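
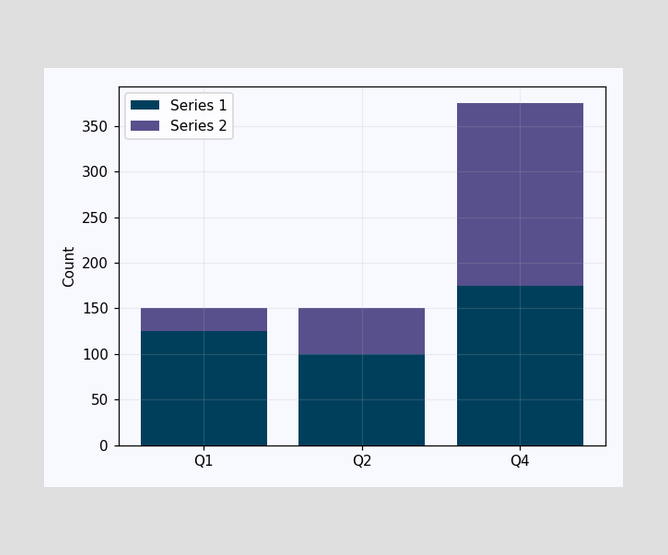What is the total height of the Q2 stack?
150

The Q2 stack's top reaches 150 on the y-axis.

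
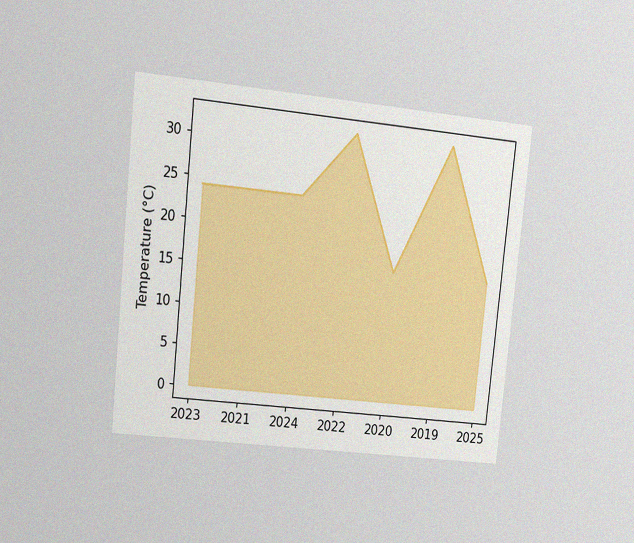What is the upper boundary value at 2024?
The chart is tilted about 6° clockwise and viewed at a slight angle, with some photo noise. At 2024 the upper boundary is at 24°C.

24°C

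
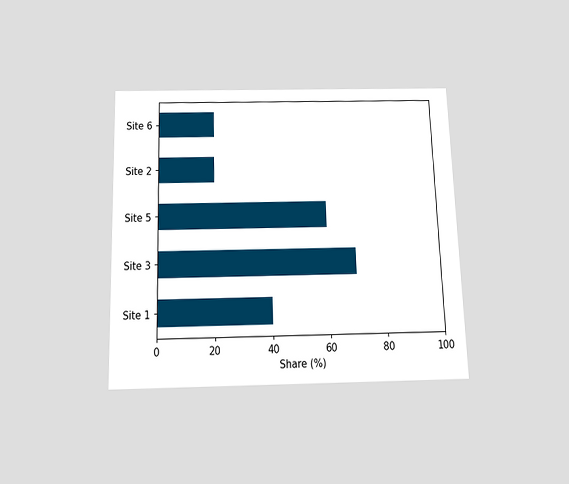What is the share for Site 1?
The chart is viewed slightly from below. Reading along the chart's x-axis, the Site 1 bar reaches 40%.

40%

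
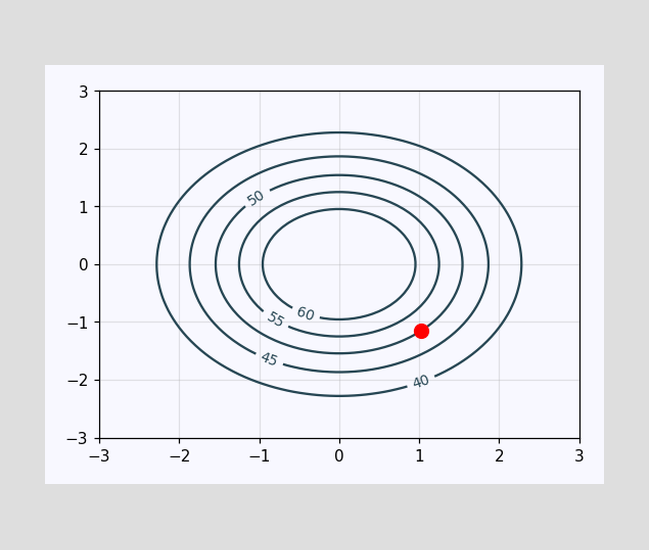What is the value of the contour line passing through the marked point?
50

The marked point sits on the contour labelled 50.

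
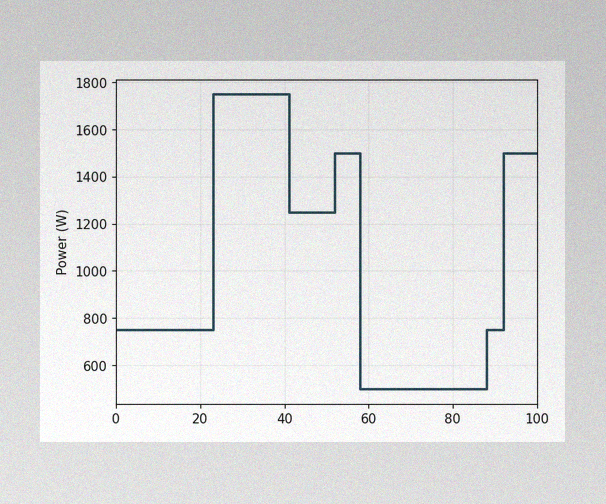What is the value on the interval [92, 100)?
The image has some photo noise and uneven lighting. On [92, 100) the step sits at 1500W.

1500W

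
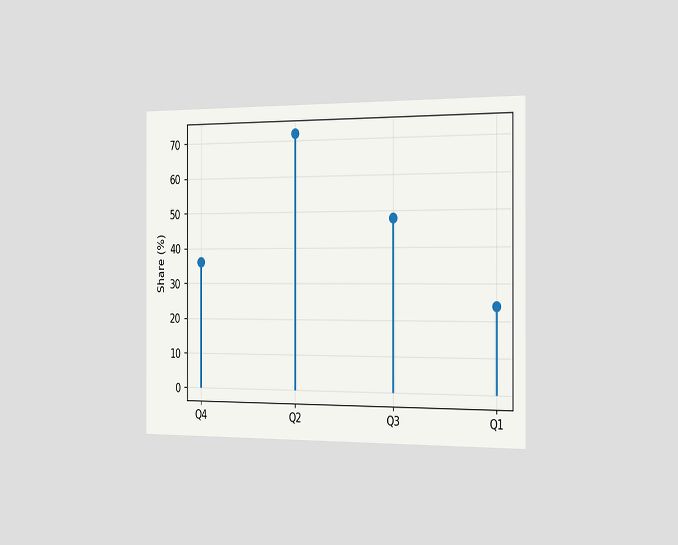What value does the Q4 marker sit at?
36%

The chart is viewed slightly from the right. The Q4 marker sits at 36%.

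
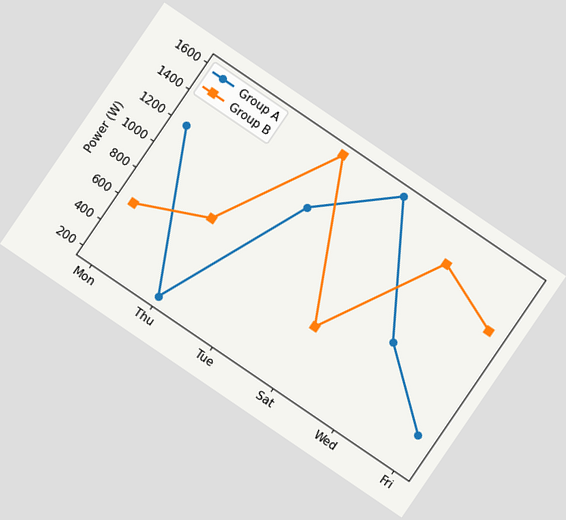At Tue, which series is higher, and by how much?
Group B, by 400W

The chart is tilted about 34° clockwise. At Tue, Group B sits above the other line by 400W.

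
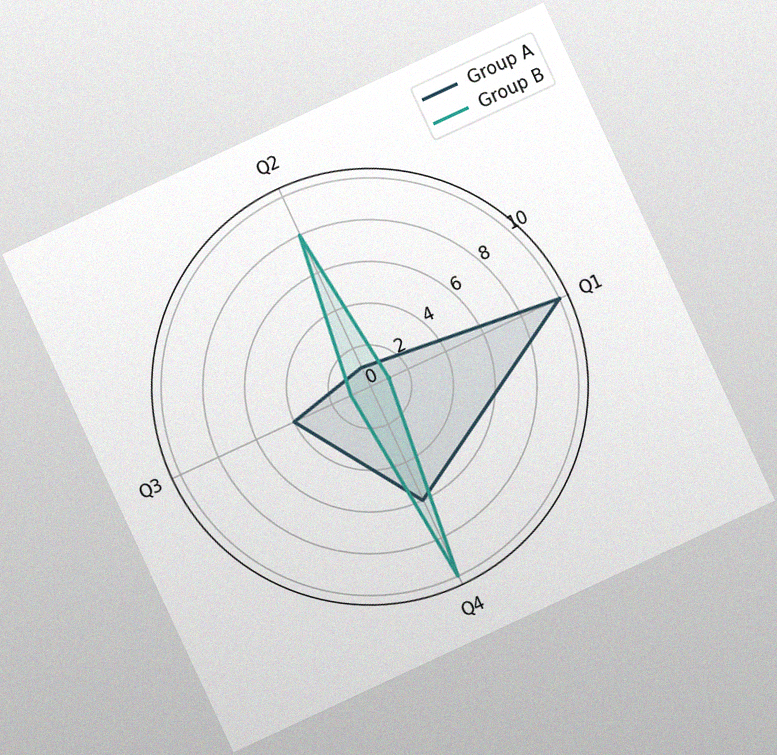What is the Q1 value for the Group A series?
The chart is tilted about 25° counter-clockwise, with some photo noise. On the Q1 axis, Group A reaches 10.

10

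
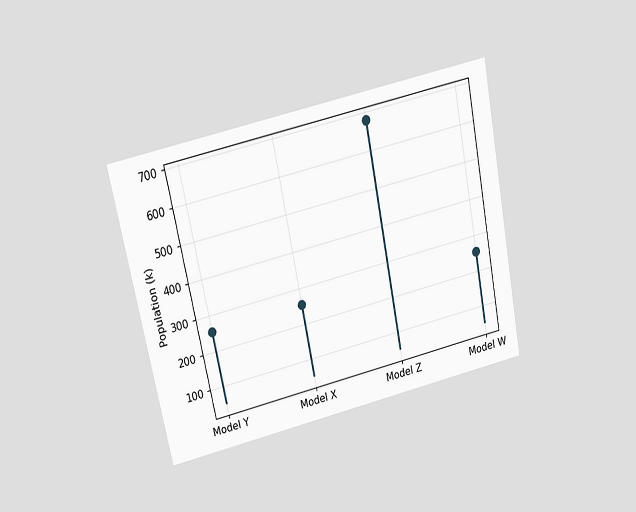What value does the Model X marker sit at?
The chart is tilted about 11° counter-clockwise and viewed slightly from above. The Model X marker sits at 255k.

255k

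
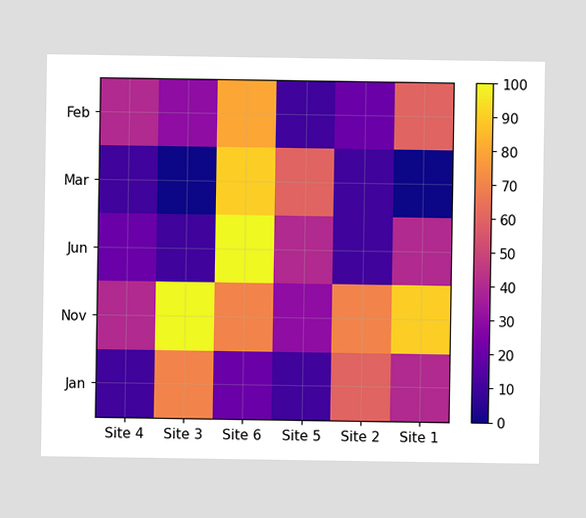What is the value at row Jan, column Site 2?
Matching cell (Jan, Site 2) against the colorbar gives 60.

60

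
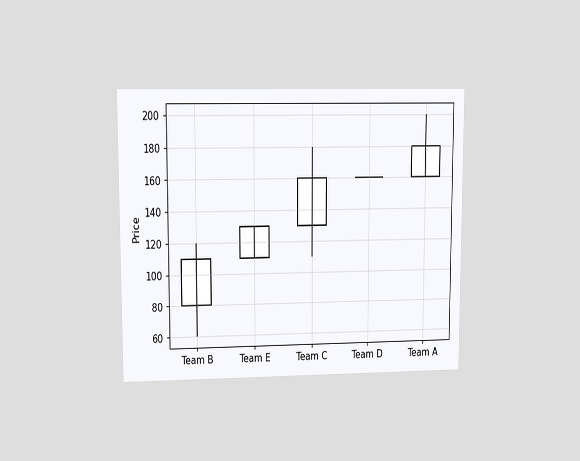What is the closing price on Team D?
The chart is viewed at a slight angle. The Team D candle closes at 160.

160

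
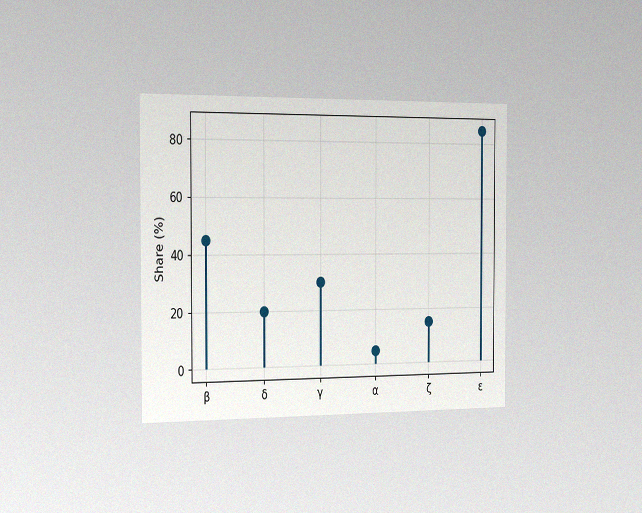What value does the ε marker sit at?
The chart is viewed slightly from the left, with some photo noise. The ε marker sits at 85%.

85%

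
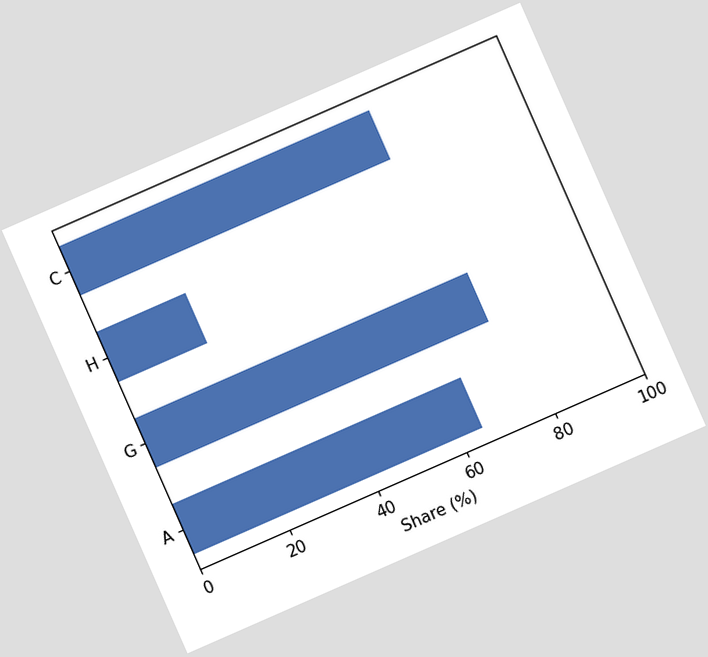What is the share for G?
The chart is tilted about 24° counter-clockwise. Reading along the chart's x-axis, the G bar reaches 75%.

75%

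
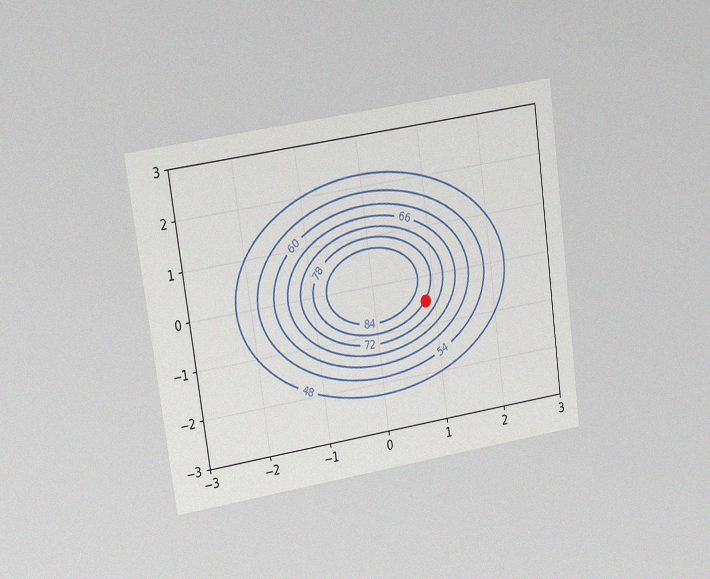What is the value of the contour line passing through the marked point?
78

The chart is tilted about 8° counter-clockwise and viewed at a slight angle, with some photo noise. The marked point sits on the contour labelled 78.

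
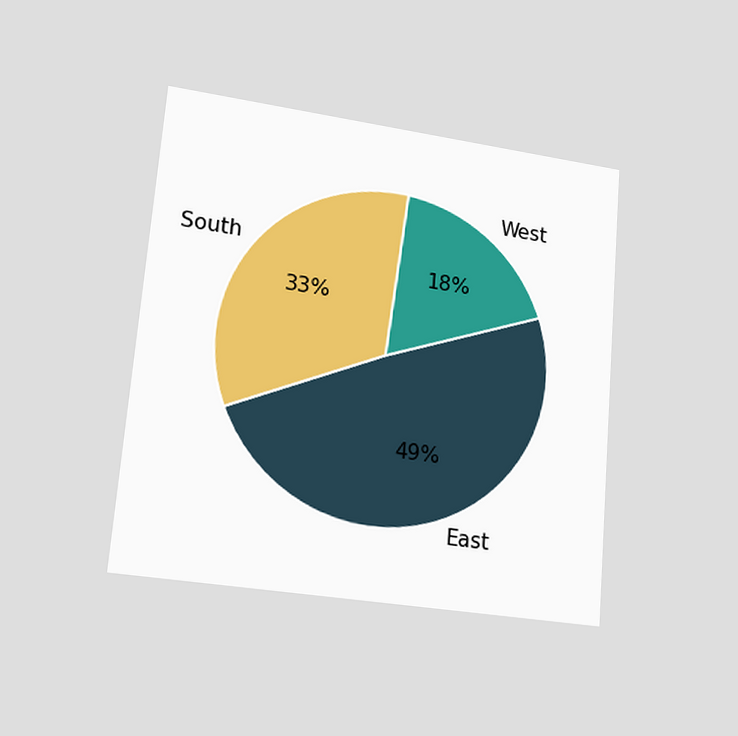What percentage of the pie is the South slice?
The chart is tilted about 5° clockwise and viewed at a slight angle. The South slice takes up 33% of the pie.

33%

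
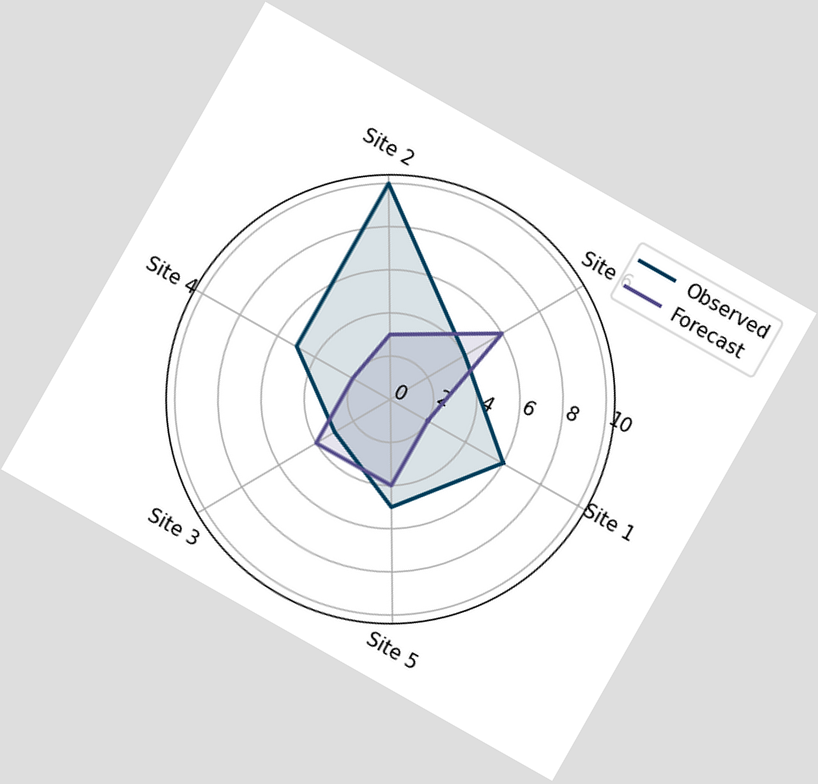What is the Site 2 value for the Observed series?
The chart is tilted about 29° clockwise. On the Site 2 axis, Observed reaches 10.

10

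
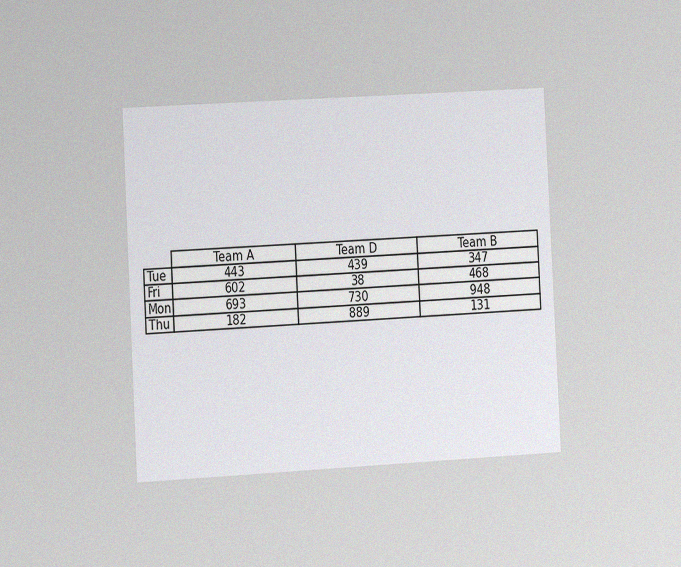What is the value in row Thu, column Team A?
The chart is tilted about 3° counter-clockwise and viewed slightly from the left, with some photo noise. The (Thu, Team A) cell reads 182.

182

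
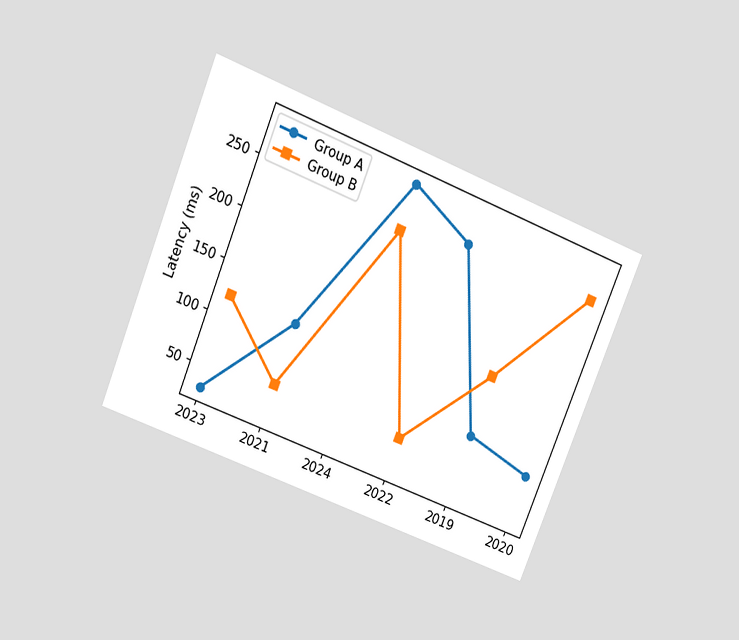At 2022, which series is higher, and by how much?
Group A, by 195ms

The chart is tilted about 22° clockwise and viewed slightly from above. At 2022, Group A sits above the other line by 195ms.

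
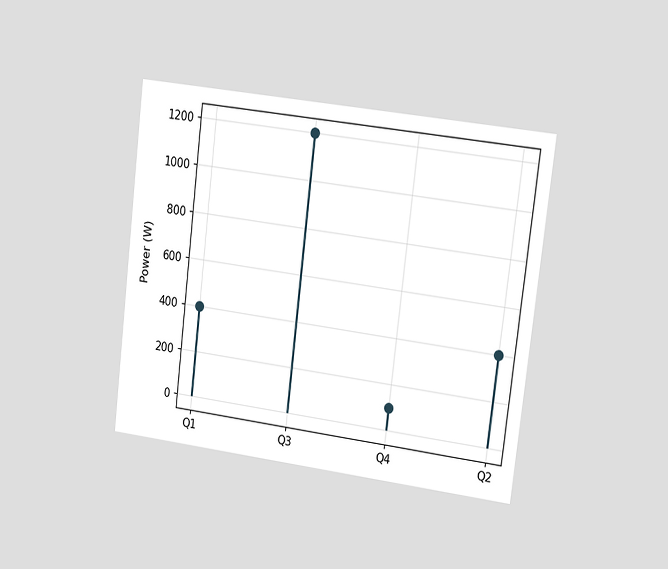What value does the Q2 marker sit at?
The chart is tilted about 7° clockwise and viewed slightly from the right. The Q2 marker sits at 400W.

400W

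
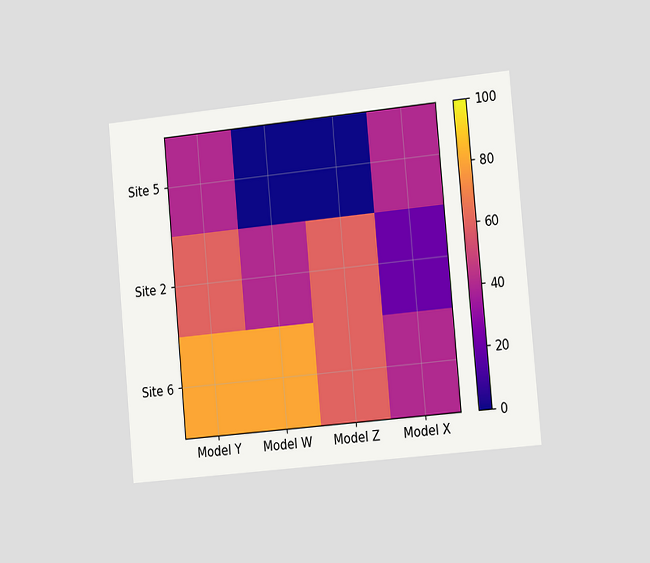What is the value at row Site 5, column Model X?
The chart is tilted about 5° counter-clockwise and viewed slightly from the right. Matching cell (Site 5, Model X) against the colorbar gives 40.

40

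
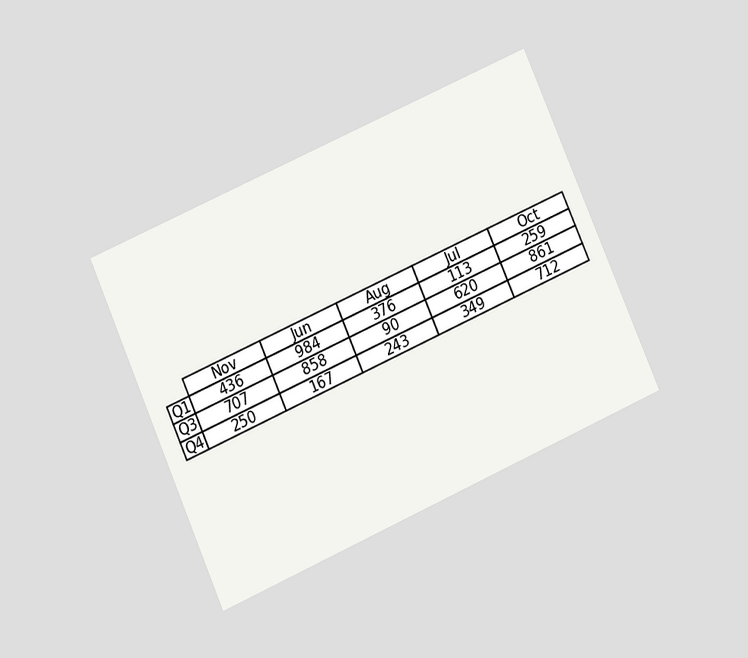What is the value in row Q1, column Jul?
The chart is tilted about 24° counter-clockwise and viewed at a slight angle. The (Q1, Jul) cell reads 113.

113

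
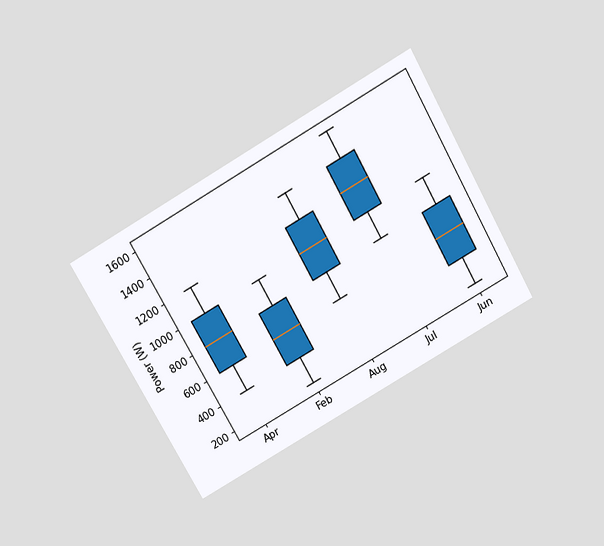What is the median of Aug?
1000W

The chart is tilted about 30° counter-clockwise and viewed slightly from above. The median line in the Aug box sits at 1000W.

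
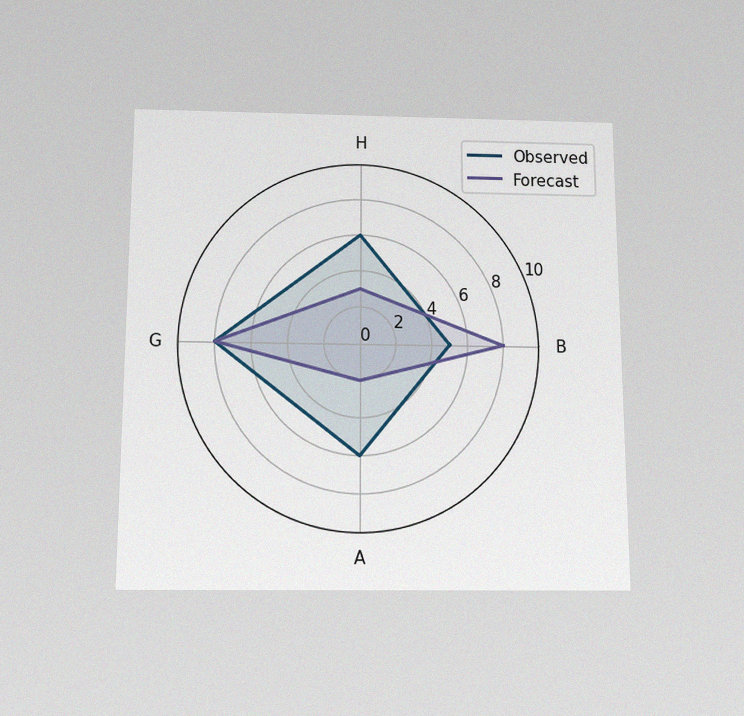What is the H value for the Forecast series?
The chart is viewed slightly from below, with some photo noise. On the H axis, Forecast reaches 3.

3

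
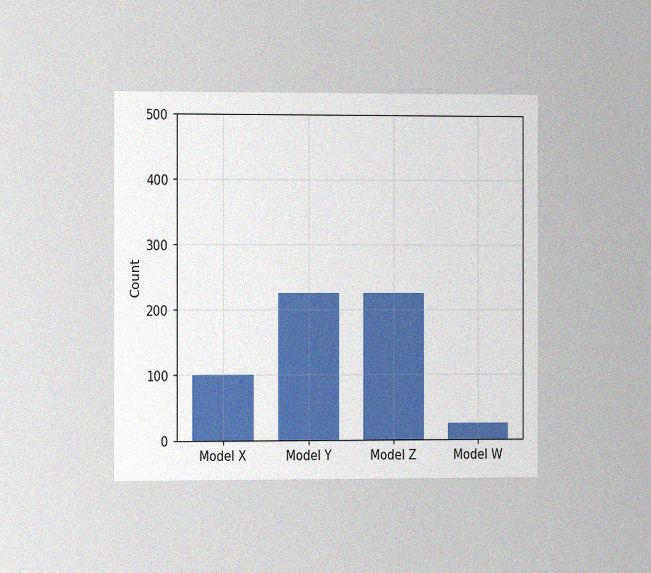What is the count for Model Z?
The chart is viewed slightly from the left, with some photo noise. Reading along the chart's y-axis, the Model Z bar reaches 225.

225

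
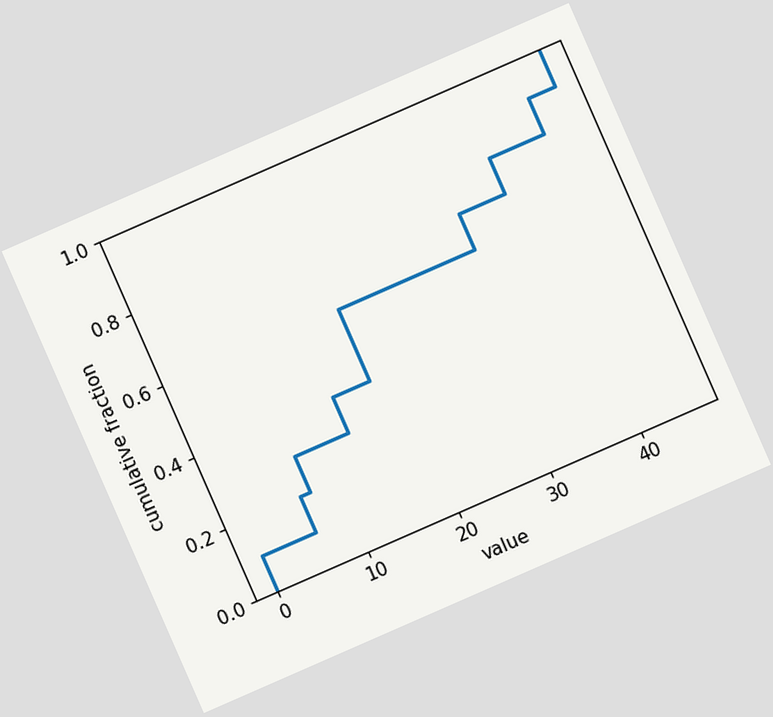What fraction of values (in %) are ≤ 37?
80%

The chart is tilted about 24° counter-clockwise. At x=37 the ECDF step is at 80%.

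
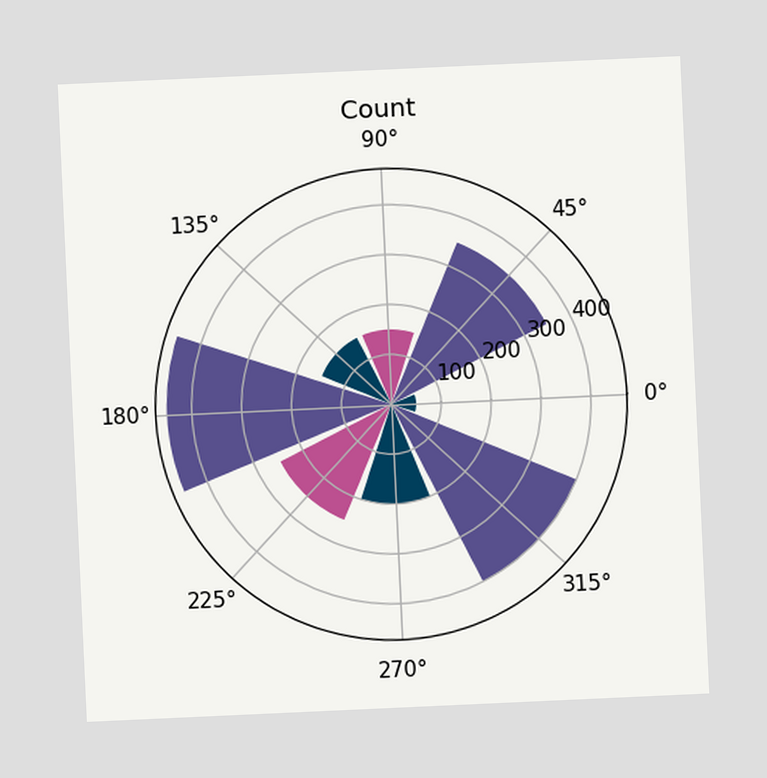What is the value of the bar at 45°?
The chart is tilted about 3° counter-clockwise. The bar at 45° reaches 350 on the radial axis.

350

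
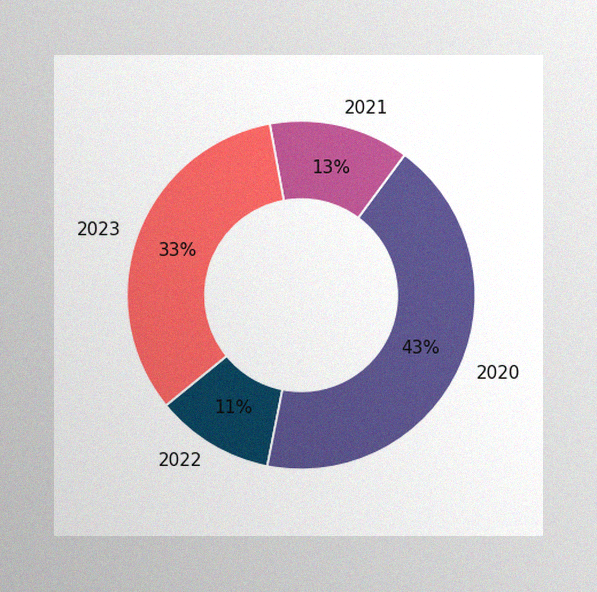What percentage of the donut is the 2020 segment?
43%

The image has some photo noise and uneven lighting. The 2020 segment takes up 43% of the ring.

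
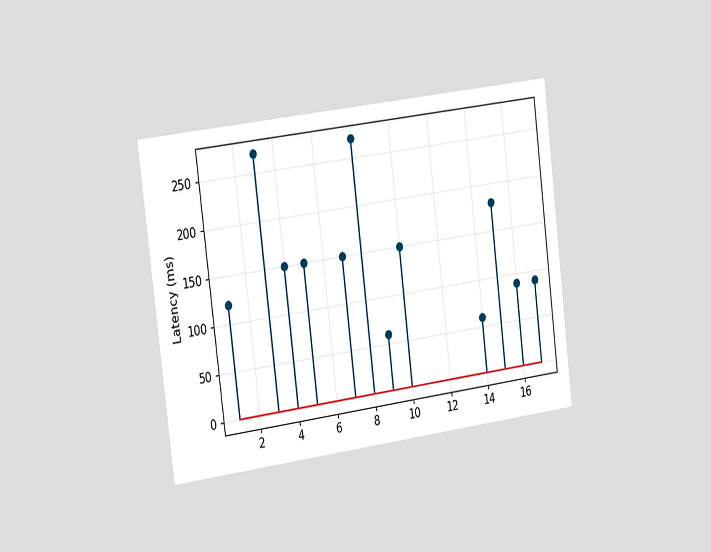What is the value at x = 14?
60ms

The chart is tilted about 7° counter-clockwise and viewed slightly from the left. The stem at x=14 reaches 60ms.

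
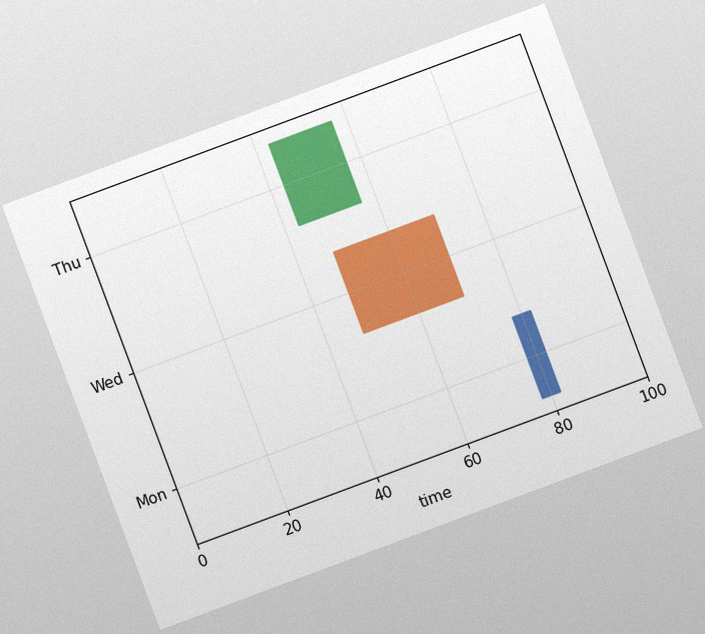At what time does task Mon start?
The chart is tilted about 20° counter-clockwise, with some photo noise. The Mon bar begins at t=78.

78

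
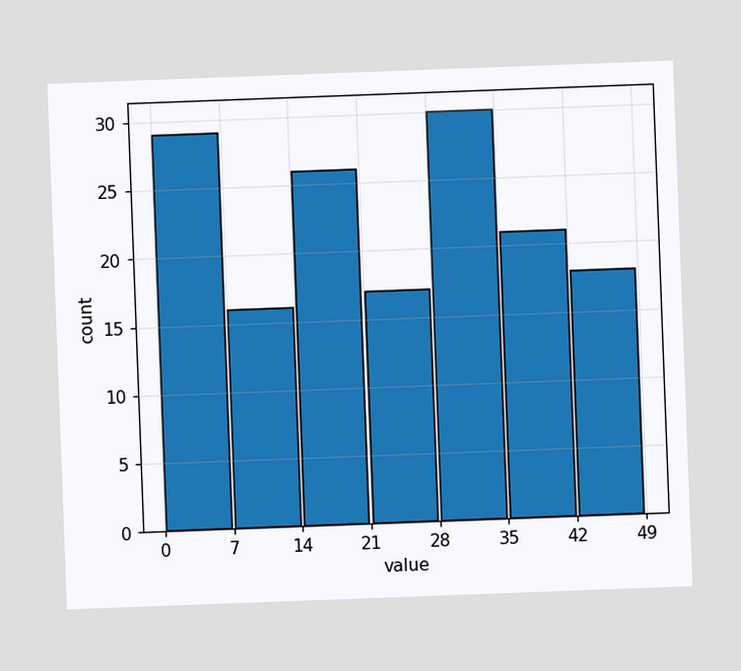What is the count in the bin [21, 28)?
17

The chart is tilted about 2° counter-clockwise. The [21, 28) bin has height 17.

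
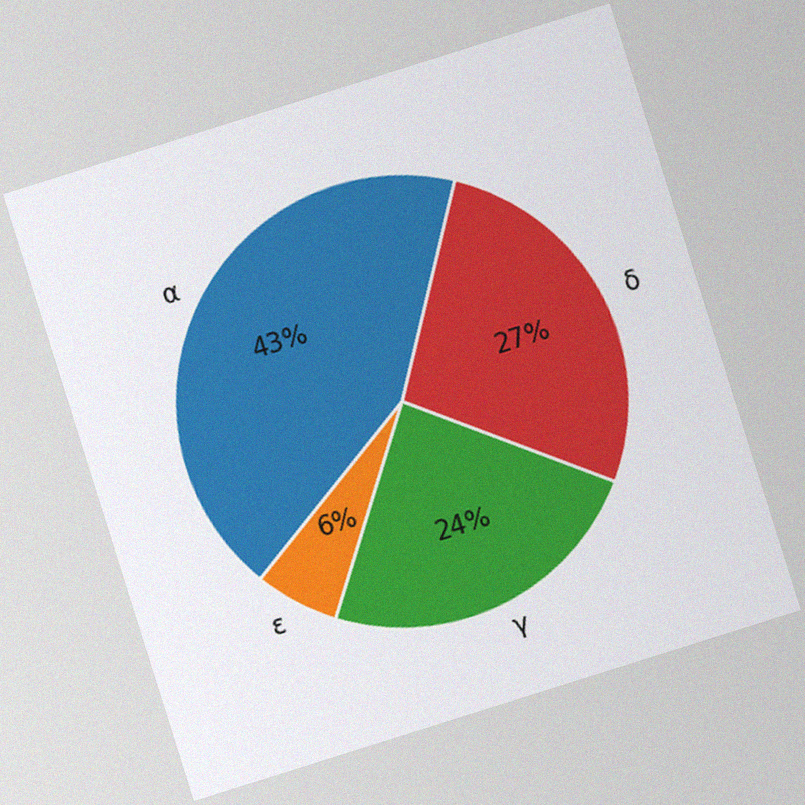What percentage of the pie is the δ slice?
The chart is tilted about 17° counter-clockwise, with some photo noise. The δ slice takes up 27% of the pie.

27%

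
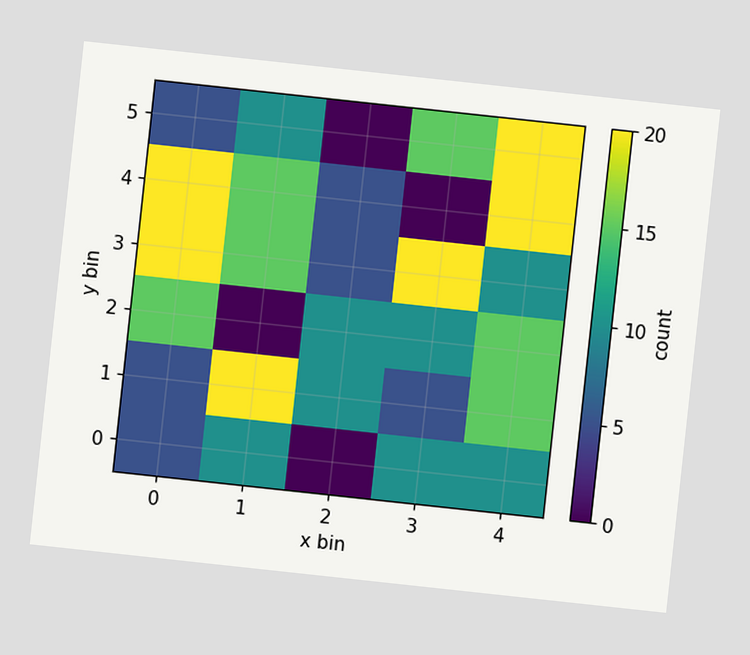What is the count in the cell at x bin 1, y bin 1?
The chart is tilted about 6° clockwise. Matching the cell (1, 1) against the colorbar gives 20.

20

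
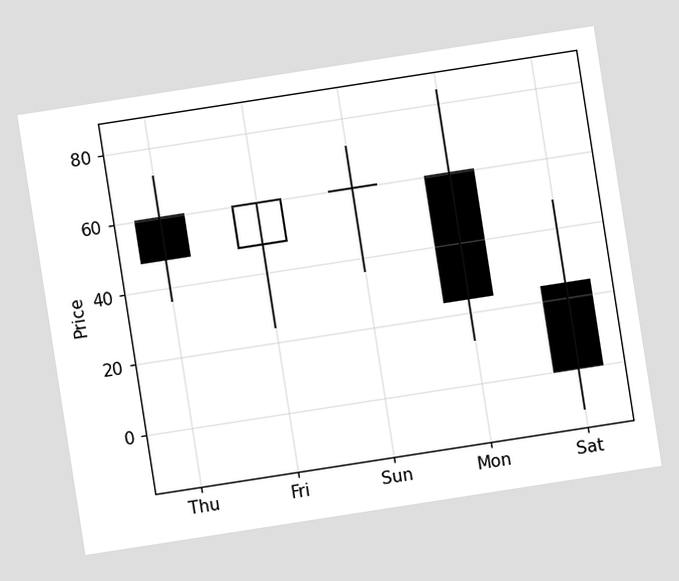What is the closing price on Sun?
60

The chart is tilted about 9° counter-clockwise. The Sun candle closes at 60.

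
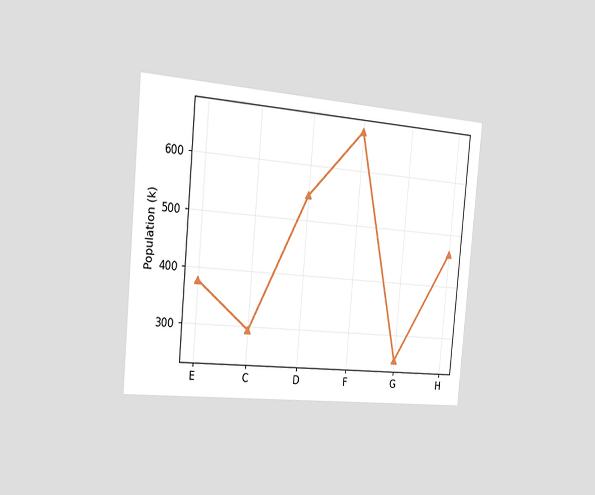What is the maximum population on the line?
The chart is tilted about 5° clockwise and viewed slightly from the left. The highest point is at F, and reading across to the y-axis gives 672k.

672k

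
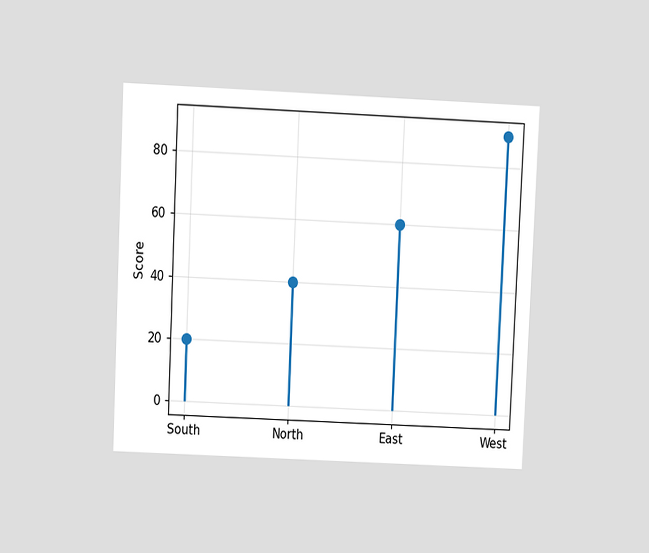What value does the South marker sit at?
20

The chart is tilted about 3° clockwise and viewed at a slight angle. The South marker sits at 20.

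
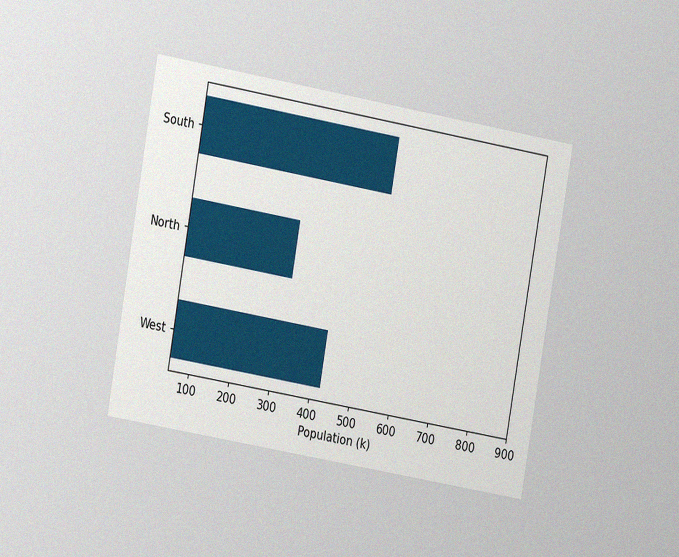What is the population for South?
530k

The chart is tilted about 10° clockwise and viewed at a slight angle, with some photo noise. Reading along the chart's x-axis, the South bar reaches 530k.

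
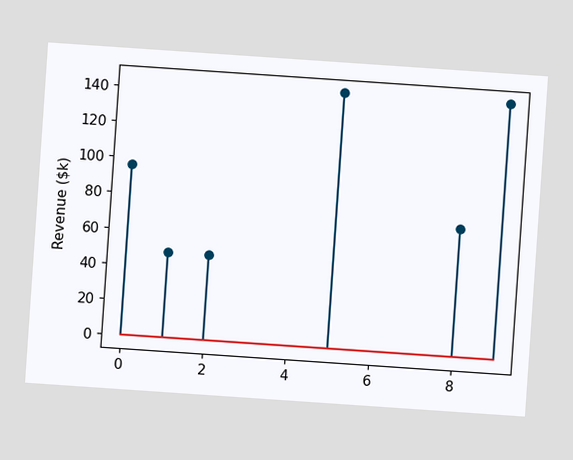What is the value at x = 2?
$48k

The chart is tilted about 4° clockwise. The stem at x=2 reaches $48k.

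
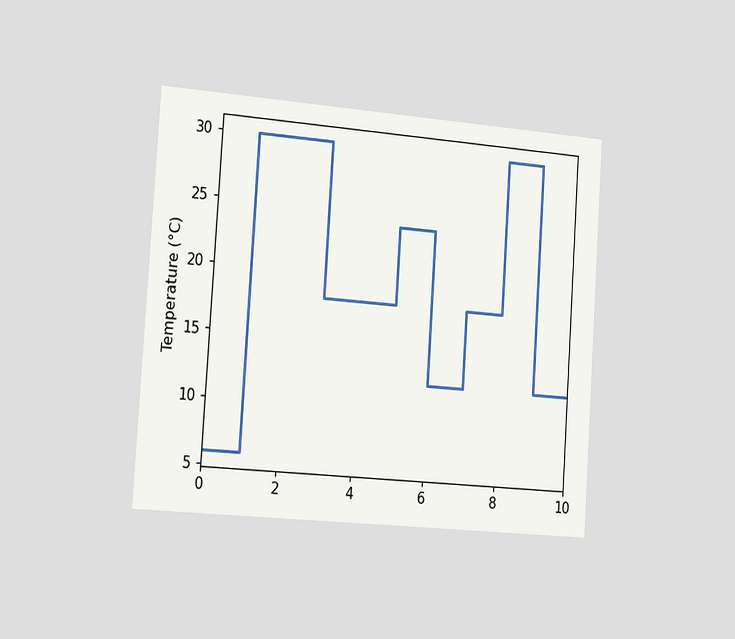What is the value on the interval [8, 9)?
30°C

The chart is tilted about 4° clockwise and viewed slightly from the left. On [8, 9) the step sits at 30°C.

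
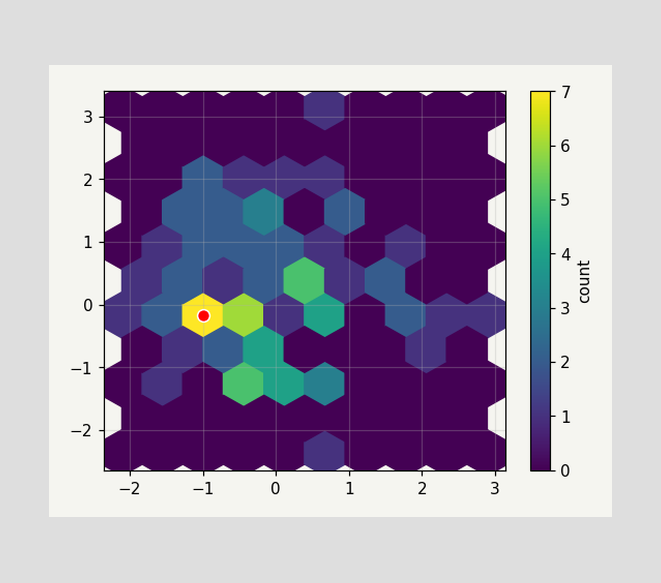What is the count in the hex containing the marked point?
The marked hex reads 7 on the colorbar.

7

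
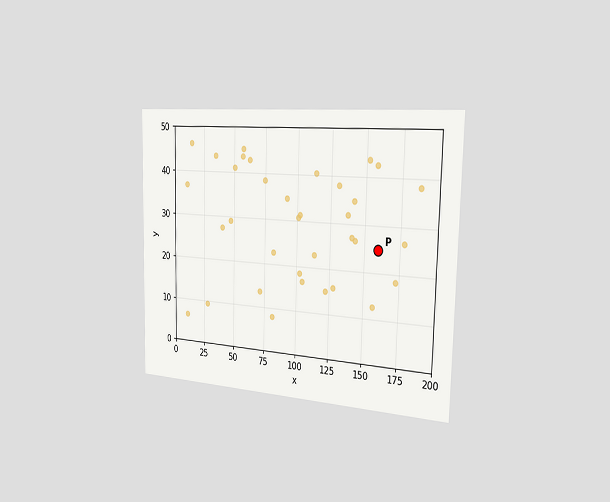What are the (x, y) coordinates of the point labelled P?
The chart is viewed slightly from the right. Following the gridlines from P to each axis, P sits at (160, 25).

(160, 25)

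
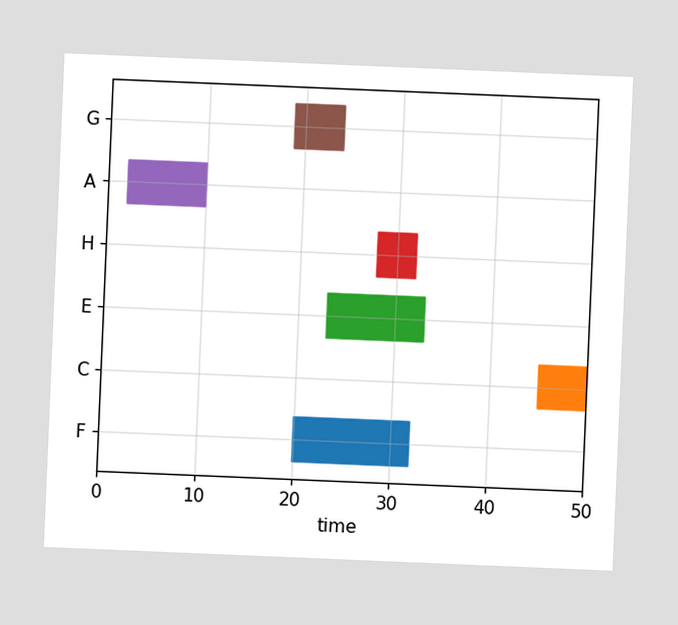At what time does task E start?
23

The chart is tilted about 2° clockwise. The E bar begins at t=23.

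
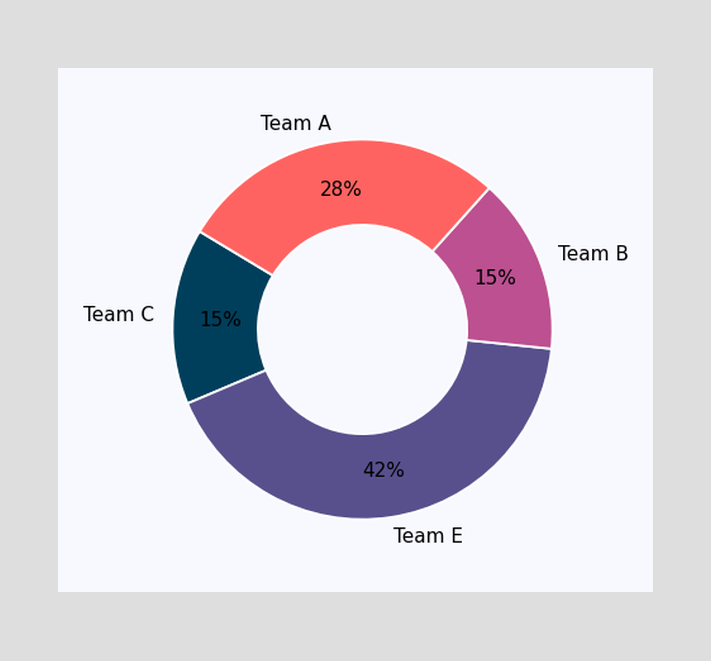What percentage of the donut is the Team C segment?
The Team C segment takes up 15% of the ring.

15%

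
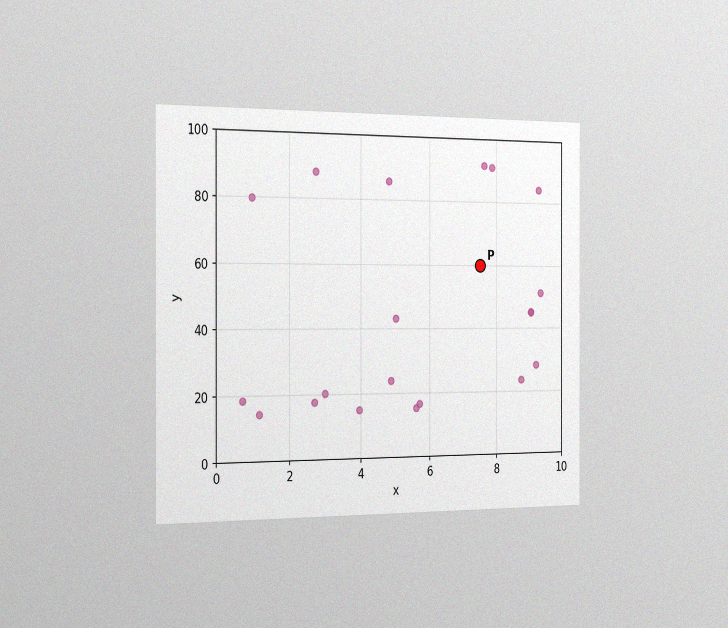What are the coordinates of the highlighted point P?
(7.5, 60)

The chart is viewed slightly from the left, with some photo noise. Following the gridlines from P to each axis, P sits at (7.5, 60).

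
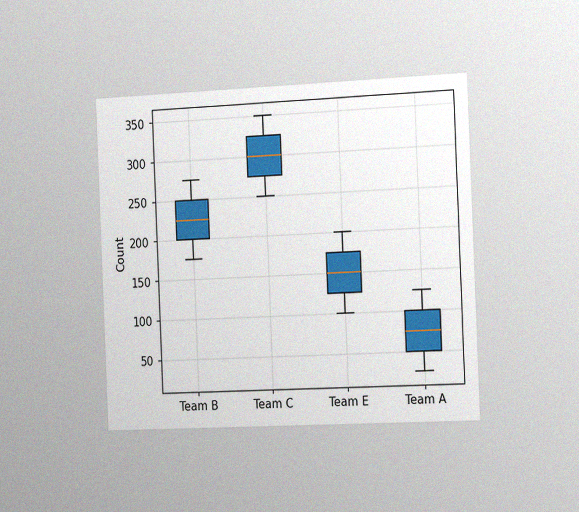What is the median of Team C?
The chart is tilted about 2° counter-clockwise and viewed slightly from the right, with some photo noise. The median line in the Team C box sits at 300.

300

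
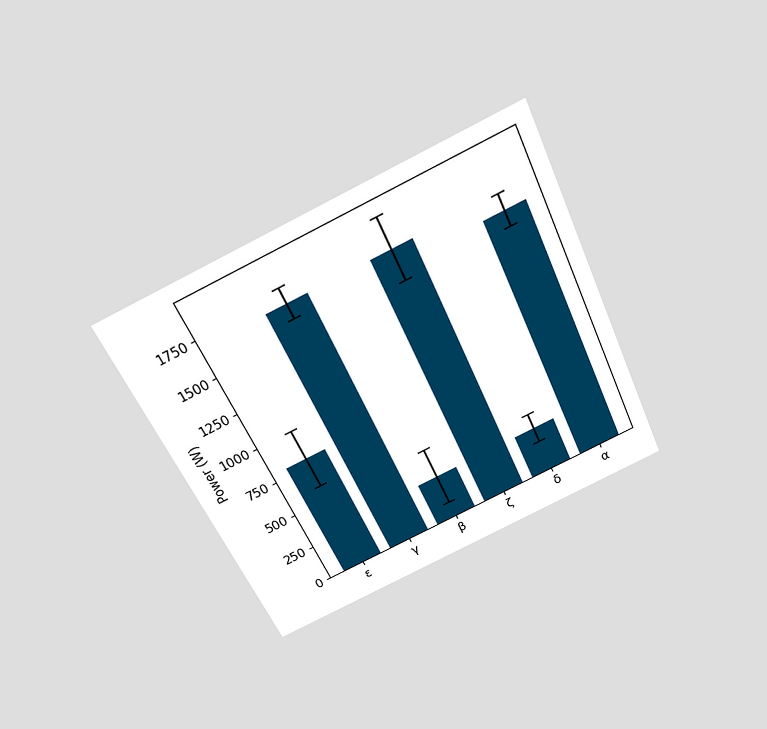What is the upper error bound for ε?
The chart is tilted about 25° counter-clockwise and viewed slightly from above. The ε bar's upper whisker reaches 1000W.

1000W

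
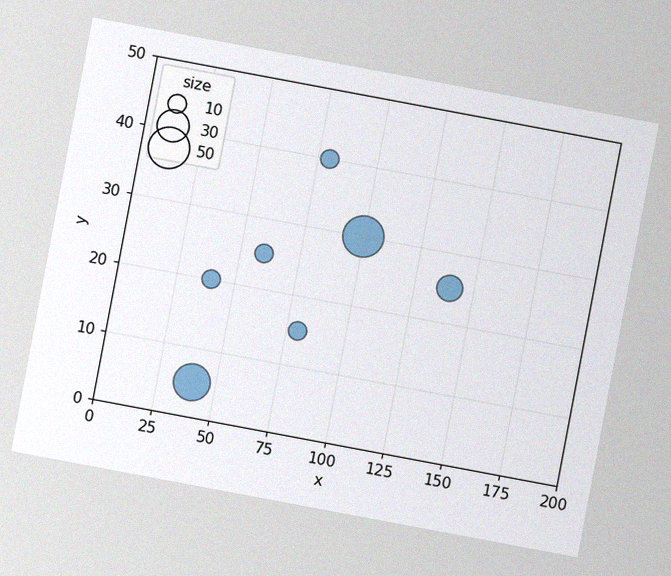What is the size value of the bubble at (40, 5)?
40

The chart is tilted about 11° clockwise, with some photo noise. Matching the bubble at (40, 5) against the size legend gives 40.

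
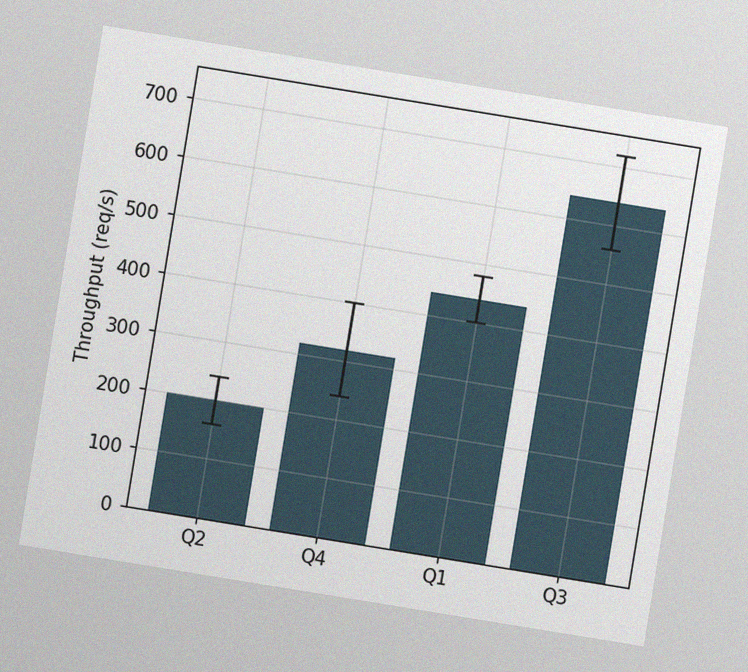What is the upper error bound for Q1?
480req/s

The chart is tilted about 9° clockwise, with some photo noise. The Q1 bar's upper whisker reaches 480req/s.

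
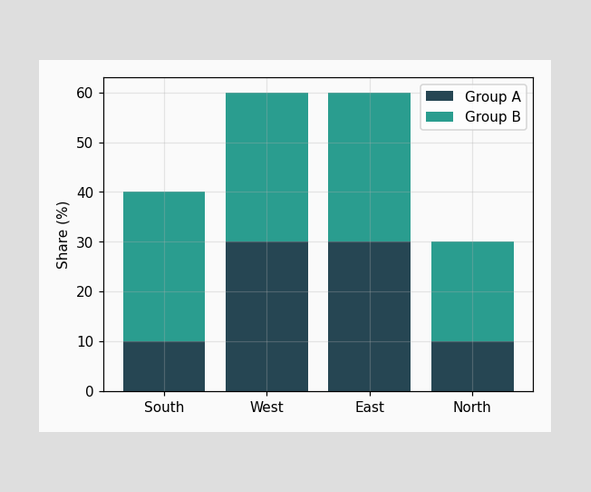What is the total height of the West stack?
60%

The West stack's top reaches 60% on the y-axis.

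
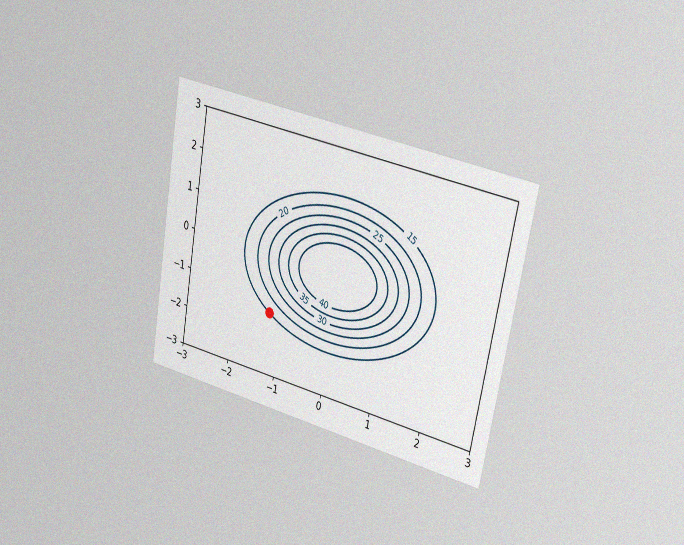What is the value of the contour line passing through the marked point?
15

The chart is tilted about 10° clockwise and viewed slightly from the right, with some photo noise. The marked point sits on the contour labelled 15.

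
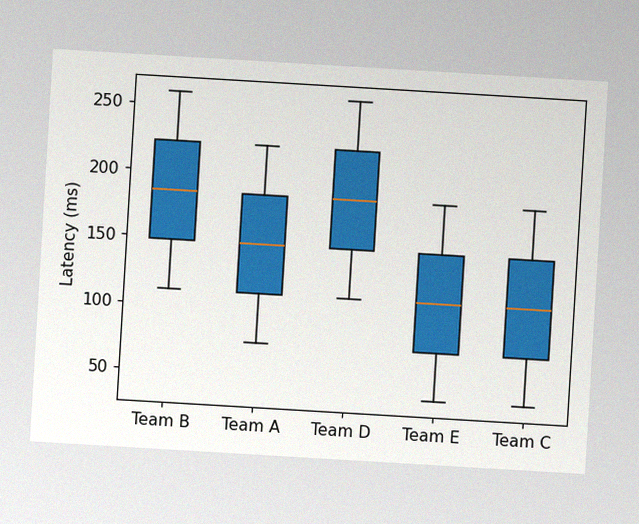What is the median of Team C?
The chart is tilted about 3° clockwise, with some photo noise. The median line in the Team C box sits at 111ms.

111ms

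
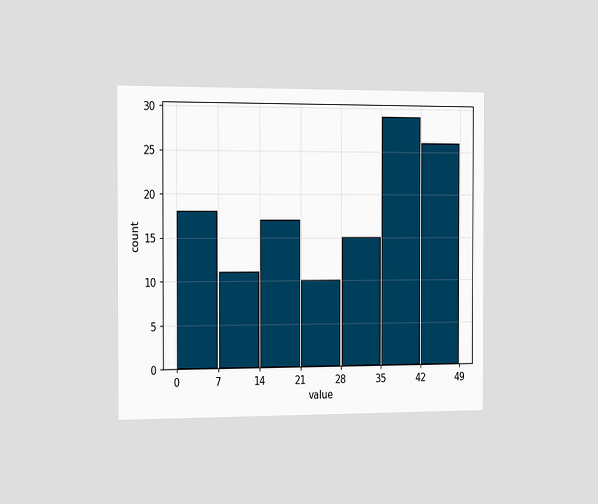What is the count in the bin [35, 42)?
29

The chart is viewed slightly from the left. The [35, 42) bin has height 29.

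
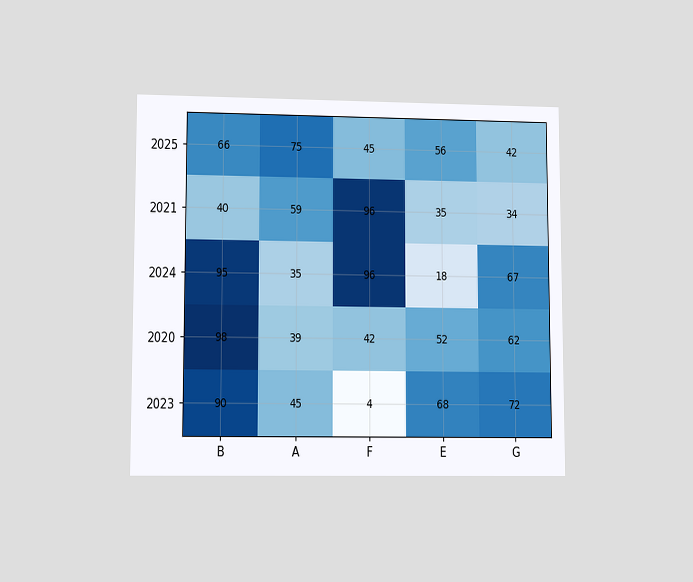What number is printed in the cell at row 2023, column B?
90

The chart is viewed at a slight angle. The (2023, B) cell reads 90.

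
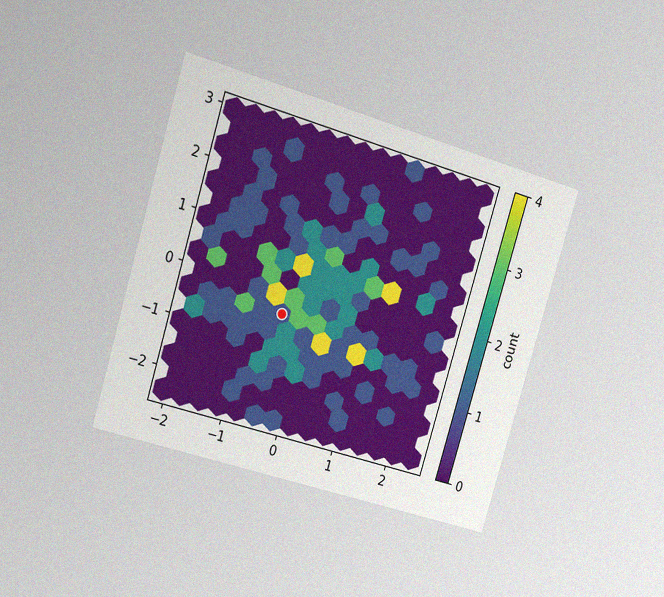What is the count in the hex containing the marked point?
The chart is tilted about 17° clockwise and viewed at a slight angle, with some photo noise. The marked hex reads 1 on the colorbar.

1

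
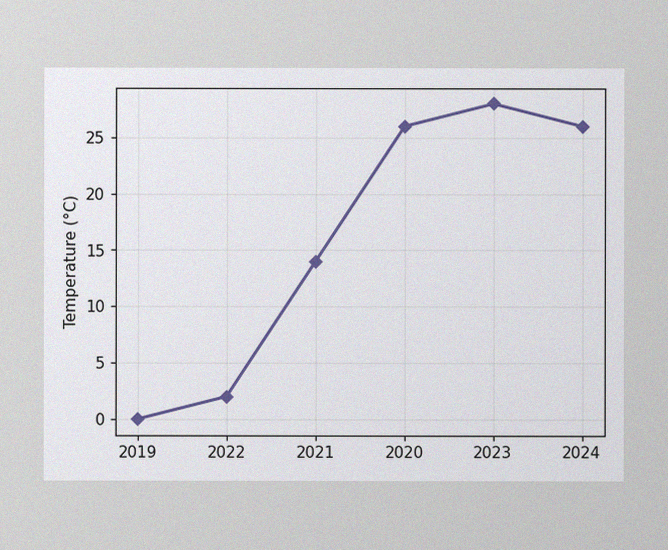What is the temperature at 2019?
0°C

The image has some photo noise and uneven lighting. At 2019, the line is at 0°C.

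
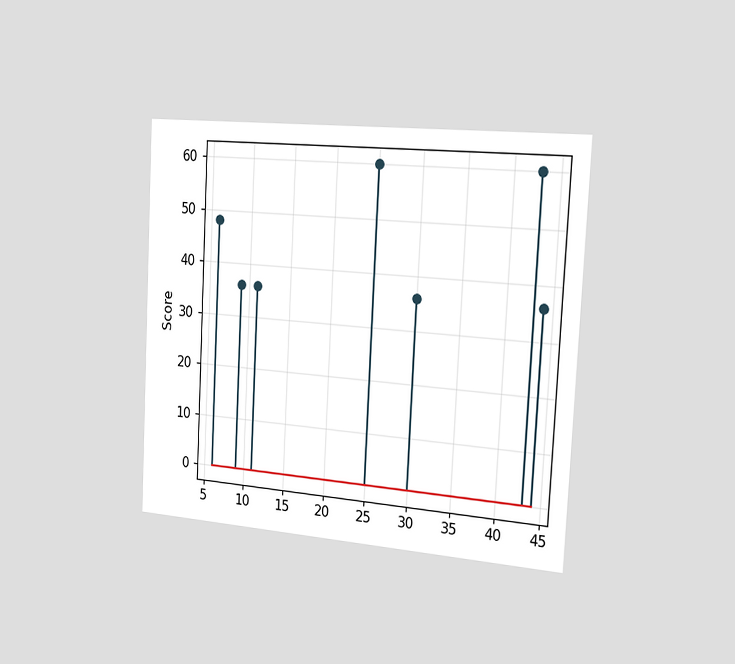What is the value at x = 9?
36

The chart is tilted about 3° clockwise and viewed slightly from the right. The stem at x=9 reaches 36.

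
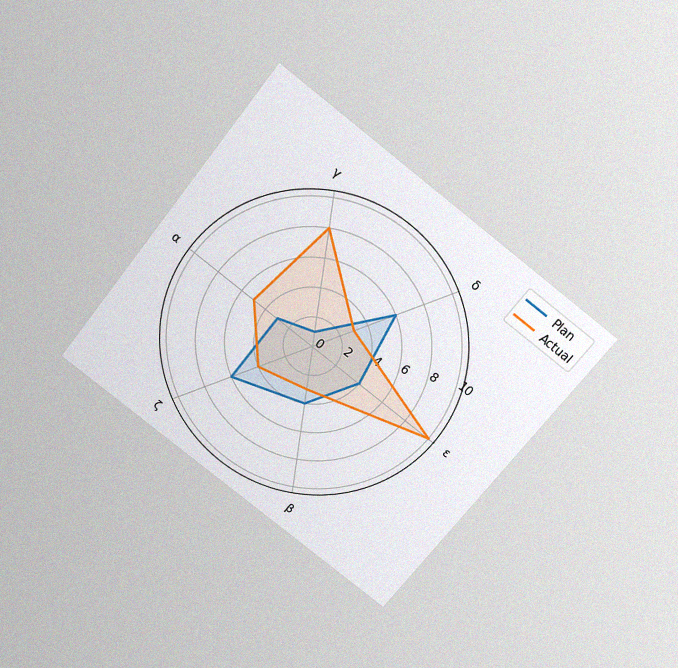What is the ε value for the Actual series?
The chart is tilted about 38° clockwise and viewed slightly from above, with some photo noise. On the ε axis, Actual reaches 10.

10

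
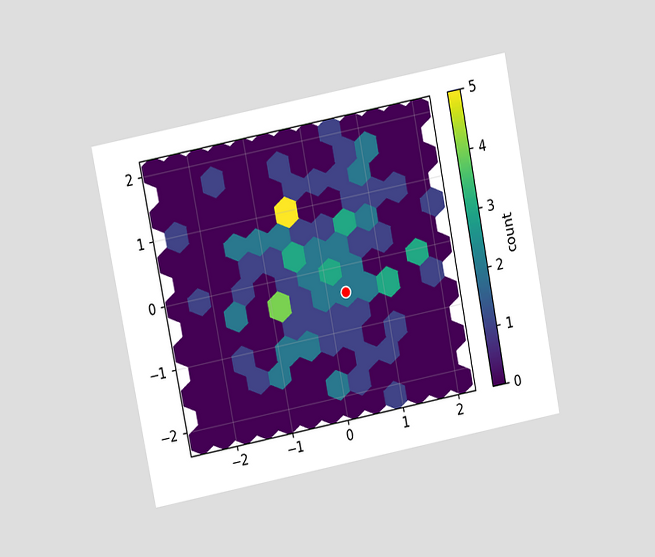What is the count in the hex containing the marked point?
The chart is tilted about 11° counter-clockwise and viewed slightly from above. The marked hex reads 2 on the colorbar.

2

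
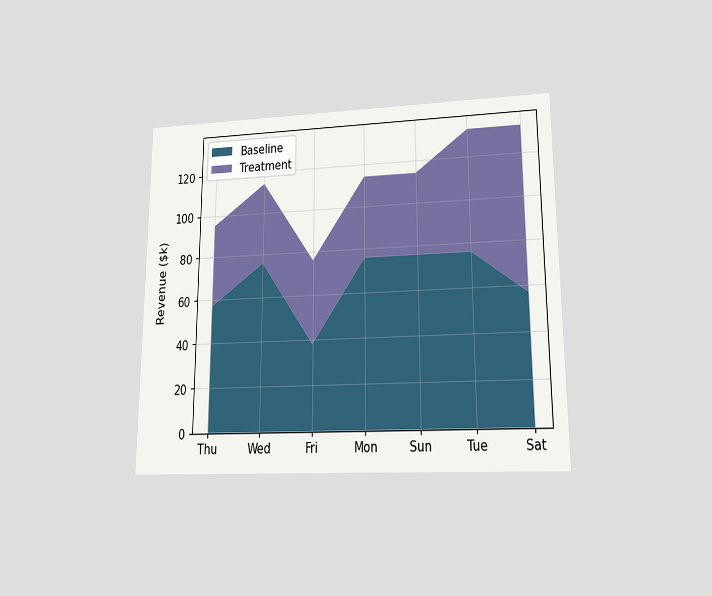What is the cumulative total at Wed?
$114k

The chart is viewed at a slight angle. The stacked total at Wed reaches $114k.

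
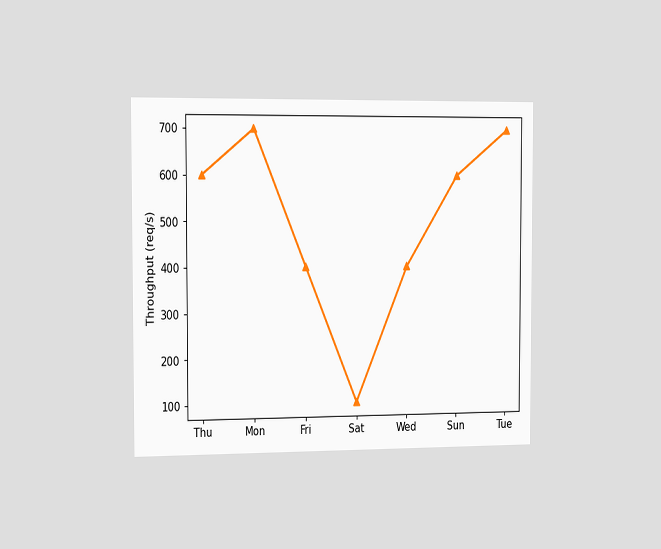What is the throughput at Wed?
The chart is viewed slightly from the left. At Wed, the line is at 400req/s.

400req/s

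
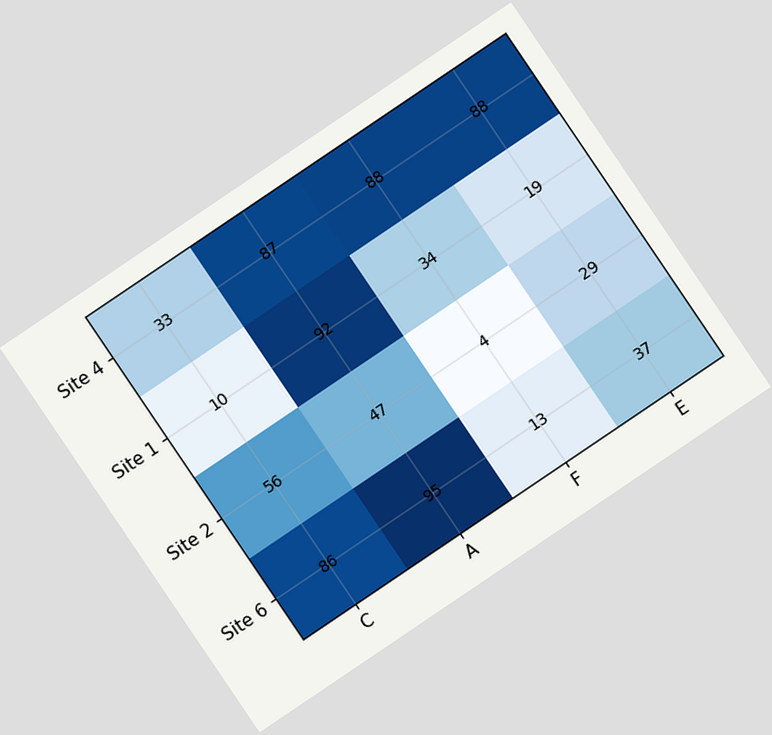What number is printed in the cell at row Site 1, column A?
92

The chart is tilted about 34° counter-clockwise. The (Site 1, A) cell reads 92.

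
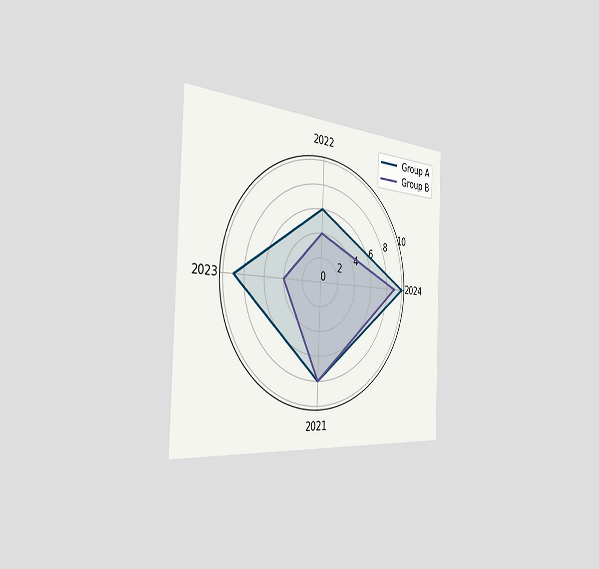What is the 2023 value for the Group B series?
The chart is tilted about 2° clockwise and viewed slightly from the left. On the 2023 axis, Group B reaches 4.

4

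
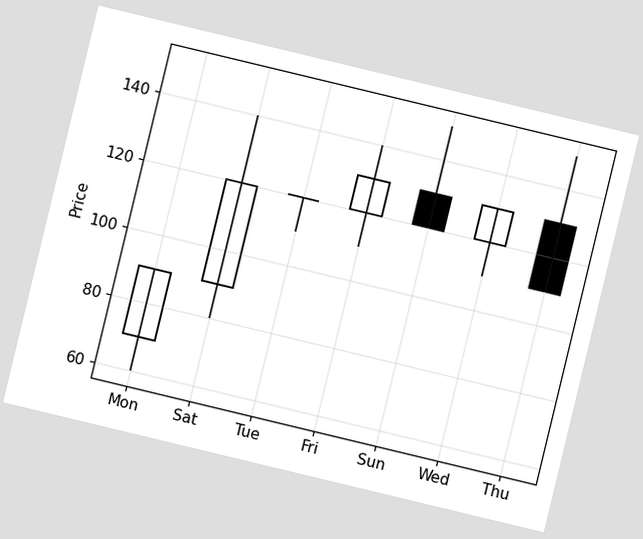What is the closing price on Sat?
120

The chart is tilted about 14° clockwise. The Sat candle closes at 120.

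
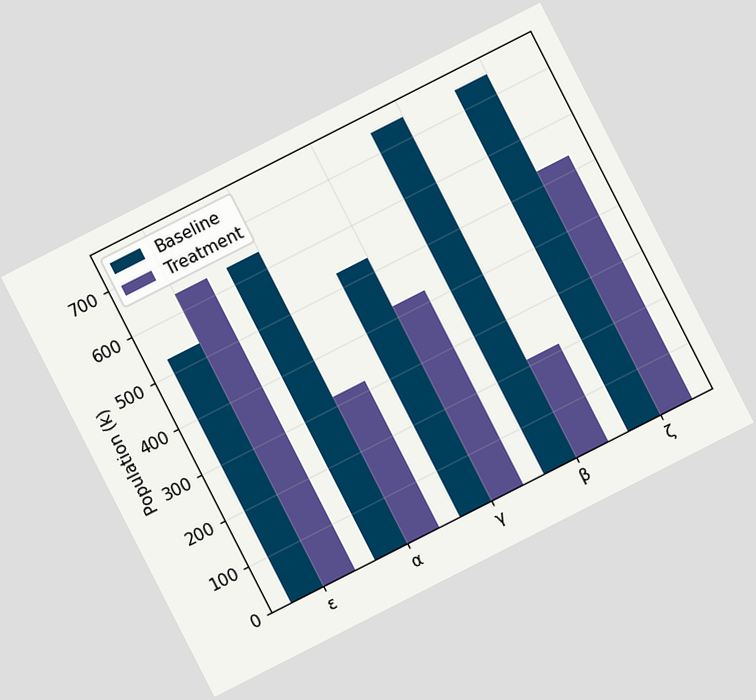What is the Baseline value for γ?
The chart is tilted about 27° counter-clockwise. The Baseline bar at γ reaches 530k on the y-axis.

530k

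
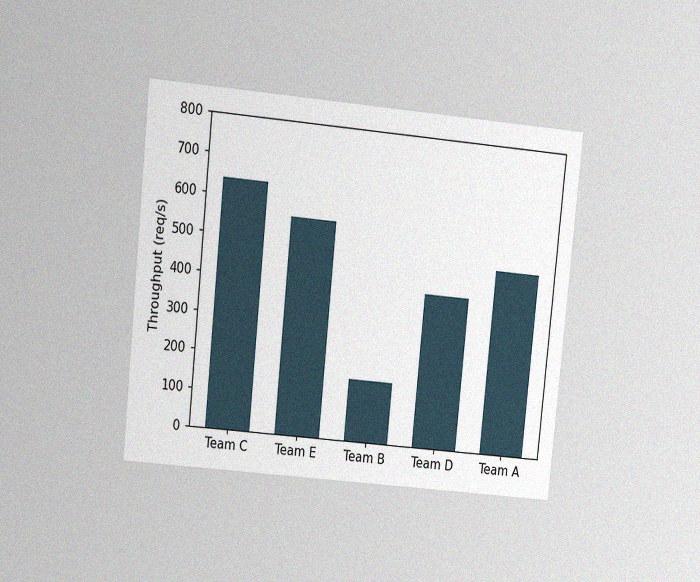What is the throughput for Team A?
480req/s

The chart is tilted about 6° clockwise and viewed at a slight angle, with some photo noise. Reading along the chart's y-axis, the Team A bar reaches 480req/s.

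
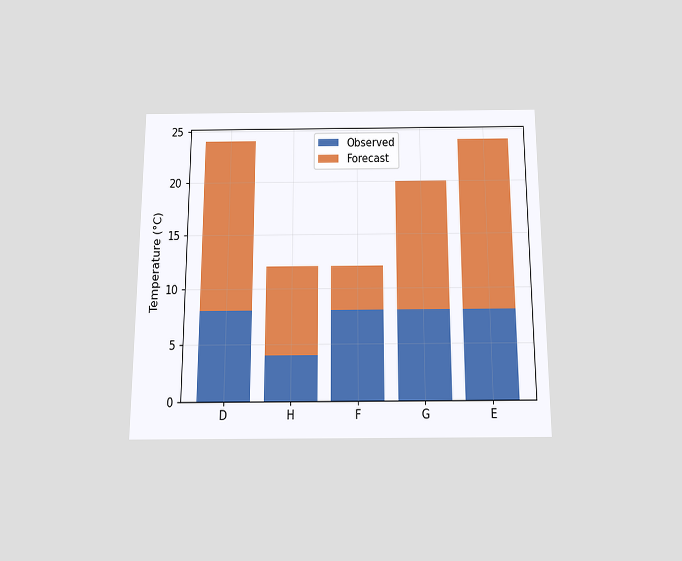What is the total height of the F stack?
The chart is viewed slightly from below. The F stack's top reaches 12°C on the y-axis.

12°C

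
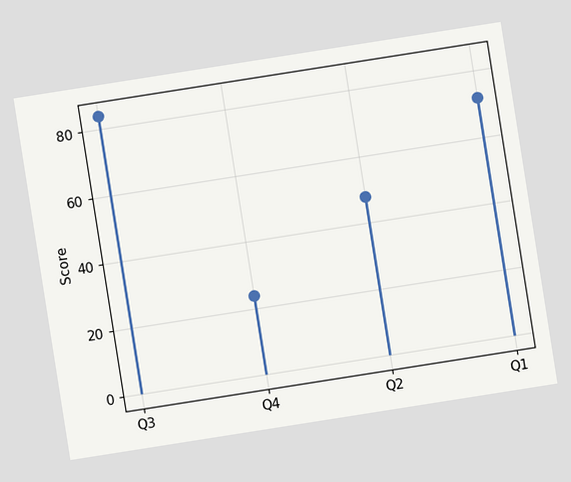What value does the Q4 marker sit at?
24

The chart is tilted about 9° counter-clockwise. The Q4 marker sits at 24.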